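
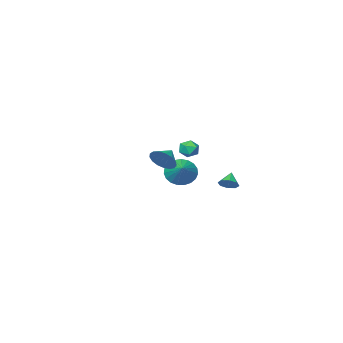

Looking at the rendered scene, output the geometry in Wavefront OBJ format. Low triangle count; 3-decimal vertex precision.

v -3.965 -2.47 -0.912
v -3.358 -2.828 -0.794
v -4.342 -3.332 -1.586
v -3.735 -3.69 -1.468
v -4.207 -3.601 -0.938
v -3.974 -3.069 -0.521
v -3.726 -3.091 -1.859
v -3.493 -2.559 -1.442
v -3.21 -3.212 -1.379
v -3.507 -3.528 -0.81
v -4.193 -2.632 -1.57
v -4.49 -2.948 -1.001
v 3.275 3.886 1.335
v 3.737 3.629 2
v 2.425 3.574 1.805
v 3.645 4.015 2.089
v 3.467 4.372 2.005
v 3.246 4.617 1.768
v 3.031 4.695 1.431
v 2.872 4.587 1.073
v 2.805 4.319 0.774
v 2.846 3.952 0.604
v 2.985 3.57 0.601
v 3.191 3.26 0.767
v 3.415 3.093 1.062
v 3.608 3.109 1.42
v 3.724 3.302 1.759
v -4.168 -4.306 -3.557
v -3.446 -5.001 -3.244
v -3.332 -3.054 -2.703
v -3.277 -4.858 -3.62
v -3.261 -4.619 -3.985
v -3.402 -4.326 -4.276
v -3.676 -4.029 -4.443
v -4.035 -3.78 -4.457
v -4.416 -3.622 -4.315
v -4.755 -3.583 -4.042
v -4.992 -3.668 -3.685
v -5.086 -3.864 -3.307
v -5.022 -4.135 -2.971
v -4.81 -4.437 -2.737
v -4.487 -4.716 -2.645
v -4.108 -4.923 -2.71
v -3.74 -5.024 -2.922
v -3.39 1.317 -2.738
v -2.901 1.285 -2.326
v -3.99 0.843 -2.062
v -3.165 1.695 -2.273
v -3.561 1.883 -2.492
v -3.856 1.74 -2.855
v -3.879 1.349 -3.149
v -3.615 0.94 -3.203
v -3.22 0.751 -2.984
v -2.924 0.895 -2.62
f 1 12 6
f 1 6 2
f 1 2 8
f 1 8 11
f 1 11 12
f 2 6 10
f 6 12 5
f 12 11 3
f 11 8 7
f 8 2 9
f 4 10 5
f 4 5 3
f 4 3 7
f 4 7 9
f 4 9 10
f 5 10 6
f 3 5 12
f 7 3 11
f 9 7 8
f 10 9 2
f 14 13 16
f 14 16 15
f 16 13 17
f 16 17 15
f 17 13 18
f 17 18 15
f 18 13 19
f 18 19 15
f 19 13 20
f 19 20 15
f 20 13 21
f 20 21 15
f 21 13 22
f 21 22 15
f 22 13 23
f 22 23 15
f 23 13 24
f 23 24 15
f 24 13 25
f 24 25 15
f 25 13 26
f 25 26 15
f 26 13 27
f 26 27 15
f 27 13 14
f 27 14 15
f 29 28 31
f 29 31 30
f 31 28 32
f 31 32 30
f 32 28 33
f 32 33 30
f 33 28 34
f 33 34 30
f 34 28 35
f 34 35 30
f 35 28 36
f 35 36 30
f 36 28 37
f 36 37 30
f 37 28 38
f 37 38 30
f 38 28 39
f 38 39 30
f 39 28 40
f 39 40 30
f 40 28 41
f 40 41 30
f 41 28 42
f 41 42 30
f 42 28 43
f 42 43 30
f 43 28 44
f 43 44 30
f 44 28 29
f 44 29 30
f 46 45 48
f 46 48 47
f 48 45 49
f 48 49 47
f 49 45 50
f 49 50 47
f 50 45 51
f 50 51 47
f 51 45 52
f 51 52 47
f 52 45 53
f 52 53 47
f 53 45 54
f 53 54 47
f 54 45 46
f 54 46 47



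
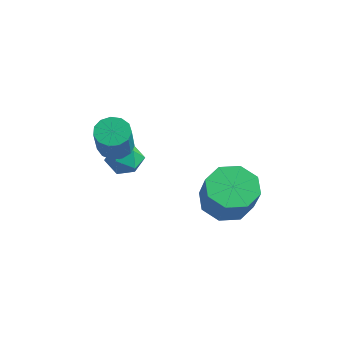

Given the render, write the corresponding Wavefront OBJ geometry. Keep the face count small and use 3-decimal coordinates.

v -3.503 0.885 -2.28
v -3.032 0.551 -1.727
v -4.528 0.709 -1.513
v -4.057 0.375 -0.96
v -3.998 1.157 -1.117
v -3.364 1.265 -1.591
v -4.196 -0.005 -1.649
v -3.562 0.103 -2.123
v -3.46 0.001 -1.337
v -3.338 0.719 -1.008
v -4.222 0.541 -2.232
v -4.1 1.259 -1.903
v -0.212 2.579 -2.79
v 0.531 3.257 -3.054
v 1.415 2.819 -1.694
v 0.672 2.141 -1.43
v -0.026 3.582 -2.588
v 0.858 3.144 -1.228
v -0.692 3.319 -2.24
v 0.192 2.881 -0.88
v -1.077 2.623 -2.214
v -0.193 2.185 -0.854
v -0.955 1.901 -2.526
v -0.071 1.463 -1.166
v -0.398 1.576 -2.992
v 0.486 1.138 -1.632
v 0.268 1.839 -3.34
v 1.152 1.401 -1.98
v 0.653 2.535 -3.366
v 1.537 2.097 -2.006
v -3.924 0.325 -0.824
v -3.58 -0.105 -1.257
v -2.692 -0.874 0.211
v -3.036 -0.445 0.644
v -3.358 0.219 -1.222
v -2.47 -0.55 0.246
v -3.315 0.577 -1.06
v -2.427 -0.192 0.408
v -3.466 0.854 -0.824
v -2.578 0.085 0.644
v -3.762 0.963 -0.587
v -2.874 0.194 0.881
v -4.11 0.87 -0.426
v -3.222 0.101 1.042
v -4.398 0.603 -0.391
v -3.51 -0.166 1.077
v -4.536 0.248 -0.493
v -3.648 -0.521 0.974
v -4.48 -0.083 -0.701
v -3.592 -0.852 0.767
v -4.247 -0.284 -0.947
v -3.359 -1.053 0.52
v -3.912 -0.292 -1.155
v -3.023 -1.061 0.313
f 1 12 6
f 1 6 2
f 1 2 8
f 1 8 11
f 1 11 12
f 2 6 10
f 6 12 5
f 12 11 3
f 11 8 7
f 8 2 9
f 4 10 5
f 4 5 3
f 4 3 7
f 4 7 9
f 4 9 10
f 5 10 6
f 3 5 12
f 7 3 11
f 9 7 8
f 10 9 2
f 14 13 17
f 14 17 15
f 15 17 18
f 15 18 16
f 17 13 19
f 17 19 18
f 18 19 20
f 18 20 16
f 19 13 21
f 19 21 20
f 20 21 22
f 20 22 16
f 21 13 23
f 21 23 22
f 22 23 24
f 22 24 16
f 23 13 25
f 23 25 24
f 24 25 26
f 24 26 16
f 25 13 27
f 25 27 26
f 26 27 28
f 26 28 16
f 27 13 29
f 27 29 28
f 28 29 30
f 28 30 16
f 29 13 14
f 29 14 30
f 30 14 15
f 30 15 16
f 32 31 35
f 32 35 33
f 33 35 36
f 33 36 34
f 35 31 37
f 35 37 36
f 36 37 38
f 36 38 34
f 37 31 39
f 37 39 38
f 38 39 40
f 38 40 34
f 39 31 41
f 39 41 40
f 40 41 42
f 40 42 34
f 41 31 43
f 41 43 42
f 42 43 44
f 42 44 34
f 43 31 45
f 43 45 44
f 44 45 46
f 44 46 34
f 45 31 47
f 45 47 46
f 46 47 48
f 46 48 34
f 47 31 49
f 47 49 48
f 48 49 50
f 48 50 34
f 49 31 51
f 49 51 50
f 50 51 52
f 50 52 34
f 51 31 53
f 51 53 52
f 52 53 54
f 52 54 34
f 53 31 32
f 53 32 54
f 54 32 33
f 54 33 34



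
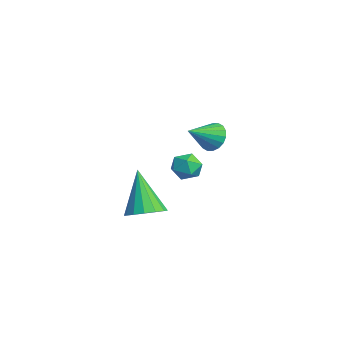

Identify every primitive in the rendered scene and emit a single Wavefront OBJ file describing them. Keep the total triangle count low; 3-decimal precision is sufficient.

v -2.215 1.834 1.664
v -1.835 2.239 2.107
v -1.745 0.726 2.276
v -2.11 2.207 2.259
v -2.406 2.101 2.294
v -2.664 1.942 2.204
v -2.832 1.761 2.007
v -2.879 1.595 1.742
v -2.794 1.477 1.462
v -2.594 1.429 1.222
v -2.32 1.461 1.069
v -2.024 1.567 1.034
v -1.766 1.726 1.125
v -1.597 1.907 1.322
v -1.551 2.073 1.586
v -1.636 2.191 1.867
v 2.588 -1.905 0.193
v 3.263 -2.115 0.523
v 1.692 -1.995 1.967
v 3.259 -1.712 0.541
v 3.075 -1.36 0.466
v 2.761 -1.155 0.318
v 2.4 -1.15 0.136
v 2.09 -1.348 -0.031
v 1.913 -1.695 -0.137
v 1.918 -2.098 -0.156
v 2.101 -2.45 -0.081
v 2.416 -2.655 0.068
v 2.776 -2.66 0.249
v 3.086 -2.462 0.416
v 1.855 -0.245 1.722
v 2.428 0.063 1.754
v 2.072 -0.743 2.626
v 2.645 -0.435 2.658
v 2.09 -0.102 2.74
v 1.956 0.206 2.181
v 2.544 -0.886 2.199
v 2.41 -0.578 1.64
v 2.854 -0.333 2.049
v 2.574 0.152 2.383
v 1.926 -0.832 1.997
v 1.646 -0.347 2.331
f 2 1 4
f 2 4 3
f 4 1 5
f 4 5 3
f 5 1 6
f 5 6 3
f 6 1 7
f 6 7 3
f 7 1 8
f 7 8 3
f 8 1 9
f 8 9 3
f 9 1 10
f 9 10 3
f 10 1 11
f 10 11 3
f 11 1 12
f 11 12 3
f 12 1 13
f 12 13 3
f 13 1 14
f 13 14 3
f 14 1 15
f 14 15 3
f 15 1 16
f 15 16 3
f 16 1 2
f 16 2 3
f 18 17 20
f 18 20 19
f 20 17 21
f 20 21 19
f 21 17 22
f 21 22 19
f 22 17 23
f 22 23 19
f 23 17 24
f 23 24 19
f 24 17 25
f 24 25 19
f 25 17 26
f 25 26 19
f 26 17 27
f 26 27 19
f 27 17 28
f 27 28 19
f 28 17 29
f 28 29 19
f 29 17 30
f 29 30 19
f 30 17 18
f 30 18 19
f 31 42 36
f 31 36 32
f 31 32 38
f 31 38 41
f 31 41 42
f 32 36 40
f 36 42 35
f 42 41 33
f 41 38 37
f 38 32 39
f 34 40 35
f 34 35 33
f 34 33 37
f 34 37 39
f 34 39 40
f 35 40 36
f 33 35 42
f 37 33 41
f 39 37 38
f 40 39 32



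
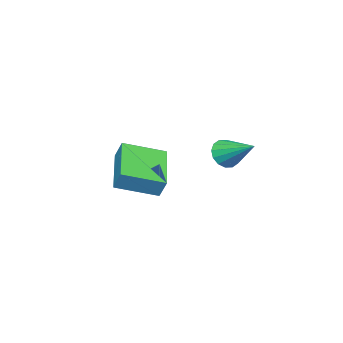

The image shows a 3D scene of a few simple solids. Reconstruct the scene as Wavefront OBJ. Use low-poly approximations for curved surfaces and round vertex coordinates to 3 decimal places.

v -0.923 1.604 0.849
v -0.617 1.289 1.343
v -0.697 2.956 1.571
v -0.37 1.367 1.121
v -0.27 1.507 0.826
v -0.345 1.674 0.537
v -0.575 1.822 0.332
v -0.898 1.911 0.265
v -1.228 1.918 0.355
v -1.476 1.84 0.578
v -1.575 1.7 0.873
v -1.5 1.533 1.161
v -1.27 1.385 1.366
v -0.947 1.296 1.433
v -0.47 -2.99 -0.115
v -0.386 -2.594 0.632
v -1.598 -1.795 -0.622
v -1.514 -1.399 0.126
v 1.154 -1.801 -0.926
v 1.238 -1.405 -0.178
v 0.026 -0.606 -1.432
v 0.11 -0.21 -0.685
f 2 1 4
f 2 4 3
f 4 1 5
f 4 5 3
f 5 1 6
f 5 6 3
f 6 1 7
f 6 7 3
f 7 1 8
f 7 8 3
f 8 1 9
f 8 9 3
f 9 1 10
f 9 10 3
f 10 1 11
f 10 11 3
f 11 1 12
f 11 12 3
f 12 1 13
f 12 13 3
f 13 1 14
f 13 14 3
f 14 1 2
f 14 2 3
f 16 18 15
f 19 16 15
f 15 18 17
f 17 19 15
f 16 22 18
f 20 16 19
f 20 22 16
f 18 22 17
f 21 19 17
f 17 22 21
f 21 20 19
f 22 20 21



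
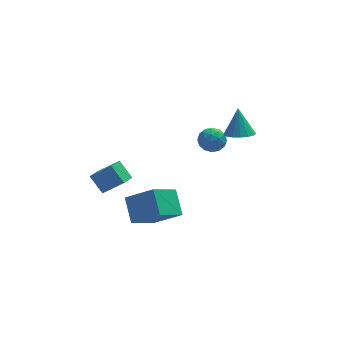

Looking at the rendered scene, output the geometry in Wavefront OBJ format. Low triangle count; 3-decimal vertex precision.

v 2.249 4.027 0.373
v 3.007 3.603 -0.026
v 1.913 2.717 1.126
v 2.671 2.293 0.727
v 2.797 2.983 1.377
v 3.005 3.793 0.911
v 1.915 2.527 0.189
v 2.123 3.337 -0.277
v 2.801 2.676 -0.141
v 3.346 2.958 0.594
v 1.574 3.362 0.506
v 2.119 3.644 1.241
v 2.658 3.93 0.107
v 2.262 2.39 0.993
v 2.336 2.796 1.375
v 2.782 2.546 1.14
v 2.656 4.042 0.658
v 3.102 3.793 0.424
v 2.978 3.428 1.248
v 1.818 2.527 0.676
v 2.264 2.278 0.442
v 2.138 3.774 -0.04
v 2.584 3.524 -0.275
v 1.942 2.892 -0.148
v 2.982 3.136 -0.195
v 2.785 2.365 0.248
v 2.341 2.503 -0.068
v 2.463 2.979 -0.342
v 3.303 3.302 0.237
v 3.105 2.531 0.68
v 3.179 2.937 1.062
v 3.301 3.413 0.788
v 3.182 2.756 0.17
v 1.815 3.789 0.42
v 1.617 3.018 0.863
v 1.619 2.907 0.312
v 1.741 3.383 0.038
v 2.135 3.955 0.852
v 1.938 3.184 1.295
v 2.457 3.341 1.442
v 2.579 3.817 1.168
v 1.738 3.564 0.93
v 3.821 1.285 2.438
v 4.779 1.51 2.326
v 3.839 2.095 4.202
v 4.553 1.889 2.154
v 4.159 2.13 2.047
v 3.688 2.177 2.03
v 3.247 2.021 2.107
v 2.938 1.695 2.259
v 2.831 1.276 2.453
v 2.951 0.859 2.643
v 3.271 0.54 2.786
v 3.716 0.391 2.85
v 4.185 0.447 2.819
v 4.571 0.696 2.702
v 4.786 1.079 2.523
v -5.226 2.089 -1.179
v -3.948 1.656 0.028
v -4.628 2.969 -1.496
v -3.35 2.536 -0.289
v -4.55 1.264 -2.191
v -3.272 0.831 -0.984
v -3.952 2.144 -2.508
v -2.674 1.711 -1.301
v -1.724 -4.016 -0.018
v -1.918 -2.579 1.131
v -3.315 -3.221 -1.279
v -3.509 -1.784 -0.13
v -0.251 -2.896 -1.17
v -0.445 -1.459 -0.021
v -1.842 -2.101 -2.431
v -2.036 -0.664 -1.282
f 1 38 17
f 38 12 41
f 17 41 6
f 38 41 17
f 1 17 13
f 17 6 18
f 13 18 2
f 17 18 13
f 1 13 22
f 13 2 23
f 22 23 8
f 13 23 22
f 1 22 34
f 22 8 37
f 34 37 11
f 22 37 34
f 1 34 38
f 34 11 42
f 38 42 12
f 34 42 38
f 2 18 29
f 18 6 32
f 29 32 10
f 18 32 29
f 6 41 19
f 41 12 40
f 19 40 5
f 41 40 19
f 12 42 39
f 42 11 35
f 39 35 3
f 42 35 39
f 11 37 36
f 37 8 24
f 36 24 7
f 37 24 36
f 8 23 28
f 23 2 25
f 28 25 9
f 23 25 28
f 4 30 16
f 30 10 31
f 16 31 5
f 30 31 16
f 4 16 14
f 16 5 15
f 14 15 3
f 16 15 14
f 4 14 21
f 14 3 20
f 21 20 7
f 14 20 21
f 4 21 26
f 21 7 27
f 26 27 9
f 21 27 26
f 4 26 30
f 26 9 33
f 30 33 10
f 26 33 30
f 5 31 19
f 31 10 32
f 19 32 6
f 31 32 19
f 3 15 39
f 15 5 40
f 39 40 12
f 15 40 39
f 7 20 36
f 20 3 35
f 36 35 11
f 20 35 36
f 9 27 28
f 27 7 24
f 28 24 8
f 27 24 28
f 10 33 29
f 33 9 25
f 29 25 2
f 33 25 29
f 44 43 46
f 44 46 45
f 46 43 47
f 46 47 45
f 47 43 48
f 47 48 45
f 48 43 49
f 48 49 45
f 49 43 50
f 49 50 45
f 50 43 51
f 50 51 45
f 51 43 52
f 51 52 45
f 52 43 53
f 52 53 45
f 53 43 54
f 53 54 45
f 54 43 55
f 54 55 45
f 55 43 56
f 55 56 45
f 56 43 57
f 56 57 45
f 57 43 44
f 57 44 45
f 59 61 58
f 62 59 58
f 58 61 60
f 60 62 58
f 59 65 61
f 63 59 62
f 63 65 59
f 61 65 60
f 64 62 60
f 60 65 64
f 64 63 62
f 65 63 64
f 67 69 66
f 70 67 66
f 66 69 68
f 68 70 66
f 67 73 69
f 71 67 70
f 71 73 67
f 69 73 68
f 72 70 68
f 68 73 72
f 72 71 70
f 73 71 72



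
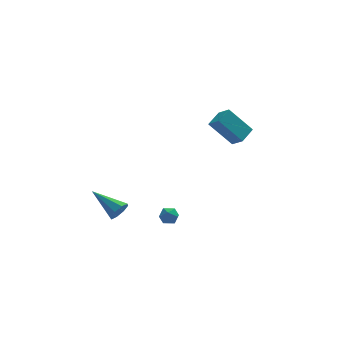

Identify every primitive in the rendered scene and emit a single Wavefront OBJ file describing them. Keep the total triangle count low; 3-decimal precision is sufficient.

v -3.232 -2.673 -2.591
v -2.887 -2.154 -2.931
v -4.468 -1.247 -1.669
v -3.313 -2.341 -3.213
v -3.691 -2.722 -3.13
v -3.801 -3.075 -2.732
v -3.577 -3.192 -2.25
v -3.152 -3.005 -1.969
v -2.773 -2.624 -2.051
v -2.664 -2.272 -2.45
v -1.032 -3.046 -2.937
v -0.461 -2.916 -2.702
v -0.819 -4.044 -2.898
v -0.248 -3.914 -2.663
v -0.764 -3.81 -2.315
v -0.895 -3.194 -2.339
v -0.385 -3.766 -3.261
v -0.516 -3.15 -3.285
v -0.061 -3.361 -2.903
v -0.295 -3.388 -2.318
v -0.985 -3.572 -3.282
v -1.219 -3.599 -2.697
v 3.966 -1.589 1.428
v 2.721 -1.053 2.899
v 3.565 -0.891 0.835
v 2.321 -0.355 2.306
v 4.759 -0.805 1.814
v 3.515 -0.269 3.285
v 4.359 -0.107 1.221
v 3.114 0.429 2.692
f 2 1 4
f 2 4 3
f 4 1 5
f 4 5 3
f 5 1 6
f 5 6 3
f 6 1 7
f 6 7 3
f 7 1 8
f 7 8 3
f 8 1 9
f 8 9 3
f 9 1 10
f 9 10 3
f 10 1 2
f 10 2 3
f 11 22 16
f 11 16 12
f 11 12 18
f 11 18 21
f 11 21 22
f 12 16 20
f 16 22 15
f 22 21 13
f 21 18 17
f 18 12 19
f 14 20 15
f 14 15 13
f 14 13 17
f 14 17 19
f 14 19 20
f 15 20 16
f 13 15 22
f 17 13 21
f 19 17 18
f 20 19 12
f 24 26 23
f 27 24 23
f 23 26 25
f 25 27 23
f 24 30 26
f 28 24 27
f 28 30 24
f 26 30 25
f 29 27 25
f 25 30 29
f 29 28 27
f 30 28 29



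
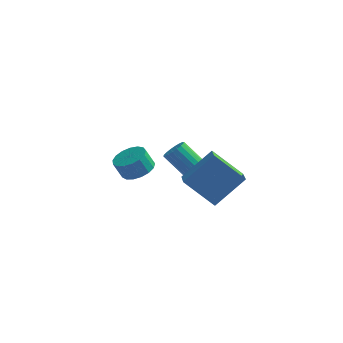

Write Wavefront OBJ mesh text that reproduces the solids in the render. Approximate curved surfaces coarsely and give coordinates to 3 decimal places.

v 2.415 -2.05 2.153
v 2.772 -3.183 2.683
v 0.936 -1.932 3.403
v 1.293 -3.065 3.932
v 3.587 -1.075 3.448
v 3.944 -2.208 3.977
v 2.108 -0.957 4.697
v 2.465 -2.09 5.227
v 1.158 1.536 0.877
v 1.578 1.867 1.229
v 0.041 2.196 2.754
v -0.378 1.864 2.403
v 1.459 2.068 1.066
v -0.078 2.397 2.591
v 1.281 2.164 0.865
v -0.256 2.493 2.39
v 1.078 2.135 0.667
v -0.459 2.464 2.192
v 0.891 1.987 0.511
v -0.646 2.316 2.036
v 0.757 1.75 0.427
v -0.779 2.079 1.952
v 0.703 1.47 0.433
v -0.834 1.799 1.958
v 0.739 1.204 0.526
v -0.798 1.533 2.051
v 0.858 1.003 0.689
v -0.679 1.332 2.214
v 1.036 0.907 0.89
v -0.501 1.236 2.415
v 1.239 0.936 1.088
v -0.298 1.265 2.613
v 1.426 1.084 1.244
v -0.111 1.413 2.769
v 1.559 1.321 1.328
v 0.023 1.65 2.853
v 1.614 1.601 1.322
v 0.077 1.93 2.847
v -2.642 3.728 -0.816
v -1.961 3.188 -0.547
v -2.397 3.111 0.405
v -3.078 3.652 0.136
v -1.82 3.588 -0.45
v -2.257 3.512 0.502
v -1.868 4.021 -0.437
v -2.304 3.945 0.514
v -2.093 4.387 -0.511
v -2.529 4.31 0.441
v -2.443 4.602 -0.655
v -2.88 4.525 0.297
v -2.839 4.616 -0.835
v -3.276 4.54 0.117
v -3.19 4.428 -1.011
v -3.627 4.351 -0.06
v -3.415 4.079 -1.143
v -3.852 4.002 -0.191
v -3.463 3.649 -1.199
v -3.9 3.573 -0.247
v -3.323 3.238 -1.168
v -3.76 3.162 -0.216
v -3.027 2.939 -1.056
v -3.463 2.863 -0.104
v -2.642 2.821 -0.889
v -3.079 2.745 0.063
v -2.257 2.911 -0.705
v -2.694 2.834 0.247
f 2 4 1
f 5 2 1
f 1 4 3
f 3 5 1
f 2 8 4
f 6 2 5
f 6 8 2
f 4 8 3
f 7 5 3
f 3 8 7
f 7 6 5
f 8 6 7
f 10 9 13
f 10 13 11
f 11 13 14
f 11 14 12
f 13 9 15
f 13 15 14
f 14 15 16
f 14 16 12
f 15 9 17
f 15 17 16
f 16 17 18
f 16 18 12
f 17 9 19
f 17 19 18
f 18 19 20
f 18 20 12
f 19 9 21
f 19 21 20
f 20 21 22
f 20 22 12
f 21 9 23
f 21 23 22
f 22 23 24
f 22 24 12
f 23 9 25
f 23 25 24
f 24 25 26
f 24 26 12
f 25 9 27
f 25 27 26
f 26 27 28
f 26 28 12
f 27 9 29
f 27 29 28
f 28 29 30
f 28 30 12
f 29 9 31
f 29 31 30
f 30 31 32
f 30 32 12
f 31 9 33
f 31 33 32
f 32 33 34
f 32 34 12
f 33 9 35
f 33 35 34
f 34 35 36
f 34 36 12
f 35 9 37
f 35 37 36
f 36 37 38
f 36 38 12
f 37 9 10
f 37 10 38
f 38 10 11
f 38 11 12
f 40 39 43
f 40 43 41
f 41 43 44
f 41 44 42
f 43 39 45
f 43 45 44
f 44 45 46
f 44 46 42
f 45 39 47
f 45 47 46
f 46 47 48
f 46 48 42
f 47 39 49
f 47 49 48
f 48 49 50
f 48 50 42
f 49 39 51
f 49 51 50
f 50 51 52
f 50 52 42
f 51 39 53
f 51 53 52
f 52 53 54
f 52 54 42
f 53 39 55
f 53 55 54
f 54 55 56
f 54 56 42
f 55 39 57
f 55 57 56
f 56 57 58
f 56 58 42
f 57 39 59
f 57 59 58
f 58 59 60
f 58 60 42
f 59 39 61
f 59 61 60
f 60 61 62
f 60 62 42
f 61 39 63
f 61 63 62
f 62 63 64
f 62 64 42
f 63 39 65
f 63 65 64
f 64 65 66
f 64 66 42
f 65 39 40
f 65 40 66
f 66 40 41
f 66 41 42



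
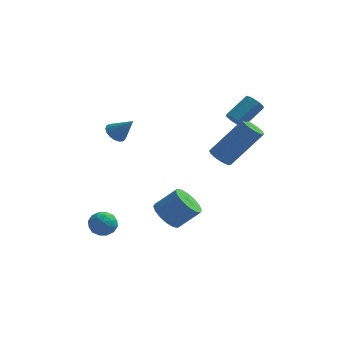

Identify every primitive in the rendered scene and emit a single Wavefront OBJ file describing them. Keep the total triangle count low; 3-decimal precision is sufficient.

v 0.505 -1.876 0.004
v 1.027 -2.202 -0.459
v 1.916 -1.991 0.393
v 1.395 -1.664 0.856
v 1.029 -1.816 -0.557
v 1.919 -1.605 0.295
v 0.891 -1.446 -0.505
v 1.781 -1.235 0.347
v 0.65 -1.191 -0.317
v 1.539 -0.98 0.536
v 0.37 -1.119 -0.042
v 1.259 -0.908 0.81
v 0.126 -1.25 0.244
v 1.016 -1.039 1.097
v -0.016 -1.549 0.467
v 0.873 -1.338 1.319
v -0.019 -1.935 0.565
v 0.871 -1.724 1.417
v 0.119 -2.305 0.513
v 1.009 -2.094 1.365
v 0.361 -2.56 0.324
v 1.25 -2.349 1.177
v 0.641 -2.632 0.05
v 1.53 -2.421 0.902
v 0.884 -2.501 -0.237
v 1.774 -2.29 0.616
v 2.21 1.758 1.567
v 2.68 1.712 1.213
v 4 2.217 2.899
v 3.53 2.262 3.253
v 2.593 2.005 1.193
v 3.914 2.51 2.879
v 2.404 2.231 1.273
v 3.725 2.736 2.959
v 2.163 2.33 1.432
v 3.483 2.835 3.118
v 1.935 2.276 1.627
v 3.255 2.781 3.313
v 1.78 2.083 1.806
v 3.1 2.588 3.492
v 1.74 1.803 1.921
v 3.06 2.308 3.607
v 1.826 1.51 1.941
v 3.147 2.015 3.627
v 2.015 1.284 1.861
v 3.336 1.789 3.547
v 2.257 1.185 1.702
v 3.577 1.69 3.388
v 2.485 1.239 1.507
v 3.805 1.744 3.193
v 2.64 1.432 1.328
v 3.96 1.937 3.014
v -2.594 3.47 1.763
v -2.172 3.541 1.386
v -1.786 3.31 2.637
v -2.221 3.793 1.478
v -2.355 3.971 1.635
v -2.544 4.035 1.821
v -2.745 3.968 1.994
v -2.91 3.788 2.114
v -3.004 3.535 2.154
v -3.003 3.266 2.104
v -2.908 3.045 1.976
v -2.741 2.92 1.8
v -2.541 2.922 1.615
v -2.352 3.049 1.464
v -2.219 3.272 1.381
v 2.71 2.556 3.416
v 3.072 2.553 3.071
v 3.831 3.361 3.858
v 3.47 3.364 4.204
v 2.822 2.838 3.019
v 3.581 3.646 3.806
v 2.507 2.958 3.2
v 3.266 3.766 3.987
v 2.311 2.842 3.508
v 3.07 3.651 4.295
v 2.349 2.559 3.762
v 3.108 3.367 4.549
v 2.599 2.274 3.814
v 3.358 3.082 4.601
v 2.914 2.154 3.633
v 3.673 2.962 4.42
v 3.11 2.269 3.325
v 3.869 3.078 4.112
v -1.997 -0.673 -1.04
v -1.642 -1.197 -1.236
v -2.878 -1.283 -1.004
v -2.523 -1.807 -1.2
v -2.428 -1.549 -0.597
v -1.884 -1.172 -0.619
v -2.636 -1.308 -1.621
v -2.092 -0.931 -1.643
v -2.037 -1.589 -1.595
v -1.908 -1.738 -0.962
v -2.612 -0.742 -1.278
v -2.483 -0.891 -0.645
v -1.743 -0.881 -1.141
v -2.777 -1.599 -1.099
v -2.722 -1.447 -0.745
v -2.513 -1.755 -0.86
v -1.884 -0.867 -0.779
v -1.676 -1.175 -0.894
v -2.137 -1.382 -0.519
v -2.844 -1.305 -1.346
v -2.636 -1.613 -1.461
v -2.007 -0.725 -1.38
v -1.798 -1.033 -1.495
v -2.383 -1.098 -1.721
v -1.766 -1.42 -1.467
v -2.283 -1.779 -1.446
v -2.35 -1.485 -1.693
v -2.03 -1.264 -1.706
v -1.69 -1.507 -1.095
v -2.208 -1.866 -1.074
v -2.152 -1.715 -0.72
v -1.832 -1.493 -0.733
v -1.922 -1.738 -1.306
v -2.312 -0.614 -1.166
v -2.83 -0.973 -1.145
v -2.688 -0.987 -1.507
v -2.368 -0.765 -1.52
v -2.237 -0.701 -0.794
v -2.754 -1.06 -0.773
v -2.49 -1.216 -0.534
v -2.17 -0.995 -0.547
v -2.598 -0.742 -0.934
f 2 1 5
f 2 5 3
f 3 5 6
f 3 6 4
f 5 1 7
f 5 7 6
f 6 7 8
f 6 8 4
f 7 1 9
f 7 9 8
f 8 9 10
f 8 10 4
f 9 1 11
f 9 11 10
f 10 11 12
f 10 12 4
f 11 1 13
f 11 13 12
f 12 13 14
f 12 14 4
f 13 1 15
f 13 15 14
f 14 15 16
f 14 16 4
f 15 1 17
f 15 17 16
f 16 17 18
f 16 18 4
f 17 1 19
f 17 19 18
f 18 19 20
f 18 20 4
f 19 1 21
f 19 21 20
f 20 21 22
f 20 22 4
f 21 1 23
f 21 23 22
f 22 23 24
f 22 24 4
f 23 1 25
f 23 25 24
f 24 25 26
f 24 26 4
f 25 1 2
f 25 2 26
f 26 2 3
f 26 3 4
f 28 27 31
f 28 31 29
f 29 31 32
f 29 32 30
f 31 27 33
f 31 33 32
f 32 33 34
f 32 34 30
f 33 27 35
f 33 35 34
f 34 35 36
f 34 36 30
f 35 27 37
f 35 37 36
f 36 37 38
f 36 38 30
f 37 27 39
f 37 39 38
f 38 39 40
f 38 40 30
f 39 27 41
f 39 41 40
f 40 41 42
f 40 42 30
f 41 27 43
f 41 43 42
f 42 43 44
f 42 44 30
f 43 27 45
f 43 45 44
f 44 45 46
f 44 46 30
f 45 27 47
f 45 47 46
f 46 47 48
f 46 48 30
f 47 27 49
f 47 49 48
f 48 49 50
f 48 50 30
f 49 27 51
f 49 51 50
f 50 51 52
f 50 52 30
f 51 27 28
f 51 28 52
f 52 28 29
f 52 29 30
f 54 53 56
f 54 56 55
f 56 53 57
f 56 57 55
f 57 53 58
f 57 58 55
f 58 53 59
f 58 59 55
f 59 53 60
f 59 60 55
f 60 53 61
f 60 61 55
f 61 53 62
f 61 62 55
f 62 53 63
f 62 63 55
f 63 53 64
f 63 64 55
f 64 53 65
f 64 65 55
f 65 53 66
f 65 66 55
f 66 53 67
f 66 67 55
f 67 53 54
f 67 54 55
f 69 68 72
f 69 72 70
f 70 72 73
f 70 73 71
f 72 68 74
f 72 74 73
f 73 74 75
f 73 75 71
f 74 68 76
f 74 76 75
f 75 76 77
f 75 77 71
f 76 68 78
f 76 78 77
f 77 78 79
f 77 79 71
f 78 68 80
f 78 80 79
f 79 80 81
f 79 81 71
f 80 68 82
f 80 82 81
f 81 82 83
f 81 83 71
f 82 68 84
f 82 84 83
f 83 84 85
f 83 85 71
f 84 68 69
f 84 69 85
f 85 69 70
f 85 70 71
f 86 123 102
f 123 97 126
f 102 126 91
f 123 126 102
f 86 102 98
f 102 91 103
f 98 103 87
f 102 103 98
f 86 98 107
f 98 87 108
f 107 108 93
f 98 108 107
f 86 107 119
f 107 93 122
f 119 122 96
f 107 122 119
f 86 119 123
f 119 96 127
f 123 127 97
f 119 127 123
f 87 103 114
f 103 91 117
f 114 117 95
f 103 117 114
f 91 126 104
f 126 97 125
f 104 125 90
f 126 125 104
f 97 127 124
f 127 96 120
f 124 120 88
f 127 120 124
f 96 122 121
f 122 93 109
f 121 109 92
f 122 109 121
f 93 108 113
f 108 87 110
f 113 110 94
f 108 110 113
f 89 115 101
f 115 95 116
f 101 116 90
f 115 116 101
f 89 101 99
f 101 90 100
f 99 100 88
f 101 100 99
f 89 99 106
f 99 88 105
f 106 105 92
f 99 105 106
f 89 106 111
f 106 92 112
f 111 112 94
f 106 112 111
f 89 111 115
f 111 94 118
f 115 118 95
f 111 118 115
f 90 116 104
f 116 95 117
f 104 117 91
f 116 117 104
f 88 100 124
f 100 90 125
f 124 125 97
f 100 125 124
f 92 105 121
f 105 88 120
f 121 120 96
f 105 120 121
f 94 112 113
f 112 92 109
f 113 109 93
f 112 109 113
f 95 118 114
f 118 94 110
f 114 110 87
f 118 110 114



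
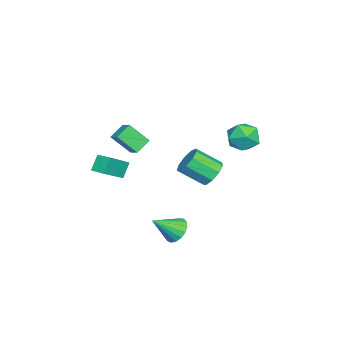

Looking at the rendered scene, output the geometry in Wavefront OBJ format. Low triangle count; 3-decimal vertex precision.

v 1.472 -3.497 0.235
v 0.851 -3.287 1.192
v 1.859 -2.643 0.299
v 1.238 -2.433 1.256
v 2.902 -4.227 1.324
v 2.281 -4.017 2.281
v 3.289 -3.373 1.388
v 2.668 -3.163 2.345
v -0.057 4.907 3.145
v 0.519 4.276 3.892
v -1.239 3.524 2.888
v -0.663 2.893 3.635
v -1.252 3.797 3.99
v -0.522 4.651 4.149
v -0.198 3.149 2.631
v 0.532 4.003 2.79
v 0.432 3.189 3.575
v -0.22 3.59 4.415
v -0.5 4.21 2.365
v -1.152 4.611 3.205
v -3.325 -3.634 -0.623
v -3.111 -4.814 0.679
v -4.226 -3.115 -0.003
v -4.012 -4.296 1.298
v -2.668 -3.024 -0.178
v -2.454 -4.205 1.123
v -3.569 -2.506 0.441
v -3.355 -3.686 1.743
v 3.563 0.929 -2.517
v 4.38 1.13 -2.891
v 4.377 -0.269 -1.383
v 4.342 1.418 -2.56
v 4.125 1.593 -2.219
v 3.78 1.617 -1.947
v 3.385 1.483 -1.805
v 3.031 1.222 -1.826
v 2.799 0.894 -2.006
v 2.742 0.574 -2.303
v 2.873 0.335 -2.649
v 3.162 0.233 -2.965
v 3.543 0.289 -3.178
v 3.929 0.493 -3.24
v 4.231 0.796 -3.136
v -0.885 2.028 -0.282
v 0.087 2.212 -0.232
v 0.316 0.695 0.873
v -0.655 0.512 0.822
v -0.236 2.53 0.272
v -0.006 1.013 1.376
v -0.862 2.613 0.516
v -0.632 1.096 1.621
v -1.499 2.423 0.387
v -1.269 0.906 1.491
v -1.848 2.048 -0.055
v -1.619 0.531 1.049
v -1.747 1.664 -0.604
v -1.518 0.147 0.5
v -1.242 1.45 -1.002
v -1.013 -0.066 0.102
v -0.57 1.507 -1.063
v -0.341 -0.009 0.041
v -0.046 1.808 -0.759
v 0.184 0.292 0.345
f 2 4 1
f 5 2 1
f 1 4 3
f 3 5 1
f 2 8 4
f 6 2 5
f 6 8 2
f 4 8 3
f 7 5 3
f 3 8 7
f 7 6 5
f 8 6 7
f 9 20 14
f 9 14 10
f 9 10 16
f 9 16 19
f 9 19 20
f 10 14 18
f 14 20 13
f 20 19 11
f 19 16 15
f 16 10 17
f 12 18 13
f 12 13 11
f 12 11 15
f 12 15 17
f 12 17 18
f 13 18 14
f 11 13 20
f 15 11 19
f 17 15 16
f 18 17 10
f 22 24 21
f 25 22 21
f 21 24 23
f 23 25 21
f 22 28 24
f 26 22 25
f 26 28 22
f 24 28 23
f 27 25 23
f 23 28 27
f 27 26 25
f 28 26 27
f 30 29 32
f 30 32 31
f 32 29 33
f 32 33 31
f 33 29 34
f 33 34 31
f 34 29 35
f 34 35 31
f 35 29 36
f 35 36 31
f 36 29 37
f 36 37 31
f 37 29 38
f 37 38 31
f 38 29 39
f 38 39 31
f 39 29 40
f 39 40 31
f 40 29 41
f 40 41 31
f 41 29 42
f 41 42 31
f 42 29 43
f 42 43 31
f 43 29 30
f 43 30 31
f 45 44 48
f 45 48 46
f 46 48 49
f 46 49 47
f 48 44 50
f 48 50 49
f 49 50 51
f 49 51 47
f 50 44 52
f 50 52 51
f 51 52 53
f 51 53 47
f 52 44 54
f 52 54 53
f 53 54 55
f 53 55 47
f 54 44 56
f 54 56 55
f 55 56 57
f 55 57 47
f 56 44 58
f 56 58 57
f 57 58 59
f 57 59 47
f 58 44 60
f 58 60 59
f 59 60 61
f 59 61 47
f 60 44 62
f 60 62 61
f 61 62 63
f 61 63 47
f 62 44 45
f 62 45 63
f 63 45 46
f 63 46 47



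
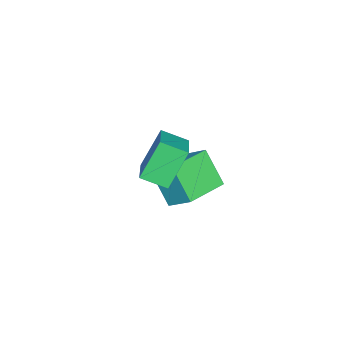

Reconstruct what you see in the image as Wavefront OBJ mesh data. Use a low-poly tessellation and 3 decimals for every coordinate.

v 2.037 -0.096 3.662
v 2.126 -0.99 4.029
v 3.405 0.309 4.318
v 3.494 -0.584 4.685
v 2.766 -0.536 2.415
v 2.855 -1.429 2.782
v 4.134 -0.13 3.071
v 4.223 -1.024 3.438
v -0.609 -1.046 0.494
v -0.323 -0.221 1.178
v -0.092 -0.264 -0.665
v 0.193 0.561 0.02
v 0.907 -1.741 0.7
v 1.192 -0.916 1.385
v 1.423 -0.959 -0.458
v 1.709 -0.134 0.226
f 2 4 1
f 5 2 1
f 1 4 3
f 3 5 1
f 2 8 4
f 6 2 5
f 6 8 2
f 4 8 3
f 7 5 3
f 3 8 7
f 7 6 5
f 8 6 7
f 10 12 9
f 13 10 9
f 9 12 11
f 11 13 9
f 10 16 12
f 14 10 13
f 14 16 10
f 12 16 11
f 15 13 11
f 11 16 15
f 15 14 13
f 16 14 15



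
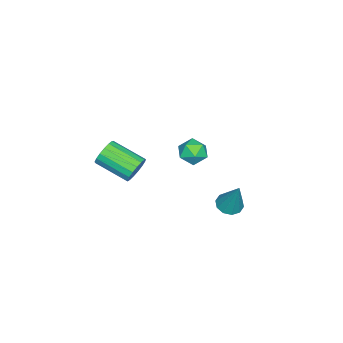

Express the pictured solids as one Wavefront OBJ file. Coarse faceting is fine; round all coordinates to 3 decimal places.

v -1.976 0.027 -2.036
v -1.593 0.594 -1.479
v -1.647 -1.054 -1.161
v -1.264 -0.487 -0.604
v -2.141 -0.478 -0.709
v -2.344 0.19 -1.25
v -0.896 -0.65 -1.39
v -1.099 0.018 -1.931
v -0.925 0.176 -1.079
v -1.695 0.283 -0.659
v -1.545 -0.743 -1.981
v -2.315 -0.636 -1.561
v 1.544 3.057 -1.928
v 2.113 3.405 -2.226
v 2.116 3.763 -0.012
v 1.761 3.688 -2.225
v 1.327 3.729 -2.111
v 0.976 3.514 -1.927
v 0.841 3.125 -1.743
v 0.976 2.709 -1.63
v 1.327 2.426 -1.631
v 1.762 2.385 -1.745
v 2.113 2.6 -1.929
v 2.248 2.989 -2.112
v 0.295 -2.558 -2.111
v 0.722 -2.333 -1.436
v 0.552 -4.237 -0.694
v 0.125 -4.462 -1.369
v 0.344 -2.261 -1.338
v 0.174 -4.164 -0.595
v -0.045 -2.257 -1.417
v -0.215 -4.16 -0.674
v -0.357 -2.322 -1.655
v -0.527 -4.225 -0.912
v -0.519 -2.441 -1.997
v -0.689 -4.345 -1.255
v -0.494 -2.587 -2.366
v -0.664 -4.49 -1.624
v -0.289 -2.726 -2.676
v -0.459 -4.63 -1.934
v 0.05 -2.827 -2.857
v -0.12 -4.731 -2.115
v 0.445 -2.866 -2.867
v 0.275 -4.77 -2.125
v 0.806 -2.835 -2.704
v 0.636 -4.738 -1.962
v 1.05 -2.74 -2.405
v 0.88 -4.644 -1.663
v 1.121 -2.604 -2.039
v 0.951 -4.507 -1.296
v 1.002 -2.457 -1.689
v 0.832 -4.36 -0.947
f 1 12 6
f 1 6 2
f 1 2 8
f 1 8 11
f 1 11 12
f 2 6 10
f 6 12 5
f 12 11 3
f 11 8 7
f 8 2 9
f 4 10 5
f 4 5 3
f 4 3 7
f 4 7 9
f 4 9 10
f 5 10 6
f 3 5 12
f 7 3 11
f 9 7 8
f 10 9 2
f 14 13 16
f 14 16 15
f 16 13 17
f 16 17 15
f 17 13 18
f 17 18 15
f 18 13 19
f 18 19 15
f 19 13 20
f 19 20 15
f 20 13 21
f 20 21 15
f 21 13 22
f 21 22 15
f 22 13 23
f 22 23 15
f 23 13 24
f 23 24 15
f 24 13 14
f 24 14 15
f 26 25 29
f 26 29 27
f 27 29 30
f 27 30 28
f 29 25 31
f 29 31 30
f 30 31 32
f 30 32 28
f 31 25 33
f 31 33 32
f 32 33 34
f 32 34 28
f 33 25 35
f 33 35 34
f 34 35 36
f 34 36 28
f 35 25 37
f 35 37 36
f 36 37 38
f 36 38 28
f 37 25 39
f 37 39 38
f 38 39 40
f 38 40 28
f 39 25 41
f 39 41 40
f 40 41 42
f 40 42 28
f 41 25 43
f 41 43 42
f 42 43 44
f 42 44 28
f 43 25 45
f 43 45 44
f 44 45 46
f 44 46 28
f 45 25 47
f 45 47 46
f 46 47 48
f 46 48 28
f 47 25 49
f 47 49 48
f 48 49 50
f 48 50 28
f 49 25 51
f 49 51 50
f 50 51 52
f 50 52 28
f 51 25 26
f 51 26 52
f 52 26 27
f 52 27 28



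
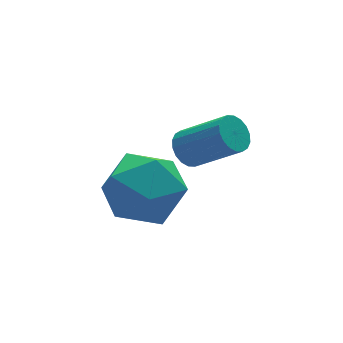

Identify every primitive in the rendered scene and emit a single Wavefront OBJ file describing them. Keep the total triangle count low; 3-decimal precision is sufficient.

v -1.962 0.18 2.891
v -1.796 -0.097 2.51
v -1.092 -0.937 3.427
v -1.258 -0.66 3.809
v -1.638 0.058 2.531
v -0.933 -0.782 3.448
v -1.544 0.238 2.623
v -0.84 -0.603 3.54
v -1.533 0.406 2.768
v -0.829 -0.435 3.686
v -1.607 0.529 2.938
v -0.903 -0.311 3.856
v -1.752 0.583 3.099
v -1.047 -0.257 4.016
v -1.938 0.558 3.218
v -1.233 -0.283 4.136
v -2.128 0.457 3.273
v -1.424 -0.383 4.19
v -2.287 0.302 3.252
v -1.582 -0.538 4.169
v -2.38 0.123 3.16
v -1.676 -0.718 4.077
v -2.391 -0.045 3.014
v -1.687 -0.886 3.932
v -2.317 -0.169 2.844
v -1.613 -1.009 3.762
v -2.173 -0.223 2.684
v -1.468 -1.063 3.601
v -1.987 -0.197 2.564
v -1.282 -1.038 3.482
v -4.271 -0.126 2.83
v -3.27 0.013 2.578
v -3.89 -1.613 3.522
v -2.889 -1.474 3.27
v -3.329 -0.881 4.004
v -3.564 0.038 3.577
v -3.596 -1.638 2.523
v -3.831 -0.719 2.096
v -2.853 -0.921 2.389
v -2.688 -0.454 3.304
v -4.472 -1.146 2.796
v -4.307 -0.679 3.711
f 2 1 5
f 2 5 3
f 3 5 6
f 3 6 4
f 5 1 7
f 5 7 6
f 6 7 8
f 6 8 4
f 7 1 9
f 7 9 8
f 8 9 10
f 8 10 4
f 9 1 11
f 9 11 10
f 10 11 12
f 10 12 4
f 11 1 13
f 11 13 12
f 12 13 14
f 12 14 4
f 13 1 15
f 13 15 14
f 14 15 16
f 14 16 4
f 15 1 17
f 15 17 16
f 16 17 18
f 16 18 4
f 17 1 19
f 17 19 18
f 18 19 20
f 18 20 4
f 19 1 21
f 19 21 20
f 20 21 22
f 20 22 4
f 21 1 23
f 21 23 22
f 22 23 24
f 22 24 4
f 23 1 25
f 23 25 24
f 24 25 26
f 24 26 4
f 25 1 27
f 25 27 26
f 26 27 28
f 26 28 4
f 27 1 29
f 27 29 28
f 28 29 30
f 28 30 4
f 29 1 2
f 29 2 30
f 30 2 3
f 30 3 4
f 31 42 36
f 31 36 32
f 31 32 38
f 31 38 41
f 31 41 42
f 32 36 40
f 36 42 35
f 42 41 33
f 41 38 37
f 38 32 39
f 34 40 35
f 34 35 33
f 34 33 37
f 34 37 39
f 34 39 40
f 35 40 36
f 33 35 42
f 37 33 41
f 39 37 38
f 40 39 32



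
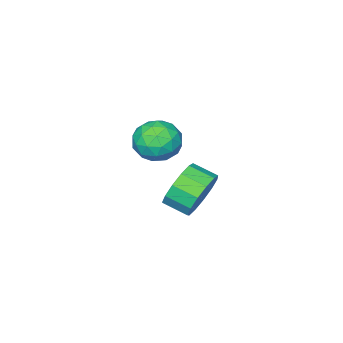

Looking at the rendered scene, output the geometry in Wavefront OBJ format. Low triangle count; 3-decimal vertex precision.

v -1.005 0.518 2.014
v -0.213 0.062 1.771
v -1.327 -0.582 3.029
v -0.535 -1.038 2.786
v -0.483 -0.216 3.252
v -0.284 0.463 2.625
v -1.256 -0.983 2.175
v -1.057 -0.304 1.548
v -0.368 -0.867 1.87
v 0.11 -0.393 2.536
v -1.65 -0.127 2.264
v -1.172 0.347 2.93
v -0.58 0.387 1.803
v -0.96 -0.907 2.997
v -0.929 -0.423 3.271
v -0.463 -0.692 3.128
v -0.622 0.623 2.305
v -0.157 0.354 2.162
v -0.316 0.191 3.033
v -1.383 -0.874 2.638
v -0.918 -1.143 2.495
v -1.077 0.172 1.672
v -0.611 -0.097 1.529
v -1.224 -0.711 1.767
v -0.206 -0.427 1.719
v -0.396 -1.074 2.316
v -0.819 -1.042 1.957
v -0.702 -0.642 1.588
v 0.075 -0.149 2.11
v -0.115 -0.795 2.707
v -0.084 -0.312 2.981
v 0.033 0.087 2.612
v -0.017 -0.694 2.169
v -1.425 0.275 2.093
v -1.615 -0.371 2.69
v -1.573 -0.607 2.188
v -1.456 -0.208 1.819
v -1.144 0.554 2.484
v -1.334 -0.093 3.081
v -0.838 0.122 3.212
v -0.721 0.522 2.843
v -1.523 0.174 2.631
v -3.22 -0.475 -1.685
v -2.708 -0.658 -2.594
v -2.348 -1.587 -2.205
v -2.86 -1.405 -1.295
v -2.326 -0.362 -2.243
v -1.966 -1.292 -1.853
v -2.228 -0.103 -1.714
v -1.868 -1.032 -1.324
v -2.445 0.038 -1.175
v -2.085 -0.891 -0.786
v -2.908 0.016 -0.799
v -2.548 -0.913 -0.41
v -3.47 -0.162 -0.704
v -3.11 -1.091 -0.314
v -3.953 -0.439 -0.92
v -3.593 -1.368 -0.531
v -4.203 -0.728 -1.379
v -3.843 -1.658 -0.99
v -4.141 -0.937 -1.935
v -3.781 -1.866 -1.546
v -3.786 -0.999 -2.412
v -3.426 -1.929 -2.022
v -3.252 -0.895 -2.657
v -2.892 -1.824 -2.268
f 1 38 17
f 38 12 41
f 17 41 6
f 38 41 17
f 1 17 13
f 17 6 18
f 13 18 2
f 17 18 13
f 1 13 22
f 13 2 23
f 22 23 8
f 13 23 22
f 1 22 34
f 22 8 37
f 34 37 11
f 22 37 34
f 1 34 38
f 34 11 42
f 38 42 12
f 34 42 38
f 2 18 29
f 18 6 32
f 29 32 10
f 18 32 29
f 6 41 19
f 41 12 40
f 19 40 5
f 41 40 19
f 12 42 39
f 42 11 35
f 39 35 3
f 42 35 39
f 11 37 36
f 37 8 24
f 36 24 7
f 37 24 36
f 8 23 28
f 23 2 25
f 28 25 9
f 23 25 28
f 4 30 16
f 30 10 31
f 16 31 5
f 30 31 16
f 4 16 14
f 16 5 15
f 14 15 3
f 16 15 14
f 4 14 21
f 14 3 20
f 21 20 7
f 14 20 21
f 4 21 26
f 21 7 27
f 26 27 9
f 21 27 26
f 4 26 30
f 26 9 33
f 30 33 10
f 26 33 30
f 5 31 19
f 31 10 32
f 19 32 6
f 31 32 19
f 3 15 39
f 15 5 40
f 39 40 12
f 15 40 39
f 7 20 36
f 20 3 35
f 36 35 11
f 20 35 36
f 9 27 28
f 27 7 24
f 28 24 8
f 27 24 28
f 10 33 29
f 33 9 25
f 29 25 2
f 33 25 29
f 44 43 47
f 44 47 45
f 45 47 48
f 45 48 46
f 47 43 49
f 47 49 48
f 48 49 50
f 48 50 46
f 49 43 51
f 49 51 50
f 50 51 52
f 50 52 46
f 51 43 53
f 51 53 52
f 52 53 54
f 52 54 46
f 53 43 55
f 53 55 54
f 54 55 56
f 54 56 46
f 55 43 57
f 55 57 56
f 56 57 58
f 56 58 46
f 57 43 59
f 57 59 58
f 58 59 60
f 58 60 46
f 59 43 61
f 59 61 60
f 60 61 62
f 60 62 46
f 61 43 63
f 61 63 62
f 62 63 64
f 62 64 46
f 63 43 65
f 63 65 64
f 64 65 66
f 64 66 46
f 65 43 44
f 65 44 66
f 66 44 45
f 66 45 46



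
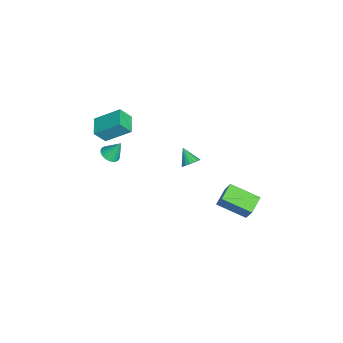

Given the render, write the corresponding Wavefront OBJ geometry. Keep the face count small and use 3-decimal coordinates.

v 2.051 -3.772 2.382
v 2.71 -3.799 2.387
v 2.069 -3.108 3.498
v 2.664 -3.567 2.249
v 2.511 -3.37 2.134
v 2.279 -3.242 2.062
v 2.008 -3.206 2.045
v 1.744 -3.268 2.086
v 1.533 -3.418 2.179
v 1.411 -3.628 2.306
v 1.4 -3.864 2.447
v 1.502 -4.084 2.576
v 1.699 -4.25 2.671
v 1.956 -4.333 2.717
v 2.23 -4.32 2.704
v 2.473 -4.212 2.636
v 2.643 -4.028 2.524
v -0.277 1.038 -0.968
v 0.181 0.714 -0.681
v -1.103 0.522 -0.232
v 0.167 0.95 -0.531
v 0.066 1.204 -0.467
v -0.103 1.424 -0.502
v -0.307 1.568 -0.63
v -0.505 1.607 -0.825
v -0.658 1.533 -1.048
v -0.735 1.361 -1.255
v -0.722 1.125 -1.406
v -0.621 0.872 -1.469
v -0.451 0.651 -1.434
v -0.248 0.507 -1.306
v -0.05 0.468 -1.112
v 0.103 0.542 -0.888
v -1.129 -4.895 2.647
v -0.98 -3.29 3.78
v -1.327 -4.218 1.714
v -1.179 -2.613 2.847
v 0.139 -4.847 2.413
v 0.287 -3.242 3.546
v -0.06 -4.17 1.48
v 0.089 -2.565 2.613
v 3.713 4.381 -2.208
v 3.108 2.588 -1.53
v 2.761 4.884 -1.726
v 2.155 3.091 -1.049
v 4.765 4.689 -0.451
v 4.159 2.896 0.226
v 3.812 5.192 0.03
v 3.207 3.399 0.708
f 2 1 4
f 2 4 3
f 4 1 5
f 4 5 3
f 5 1 6
f 5 6 3
f 6 1 7
f 6 7 3
f 7 1 8
f 7 8 3
f 8 1 9
f 8 9 3
f 9 1 10
f 9 10 3
f 10 1 11
f 10 11 3
f 11 1 12
f 11 12 3
f 12 1 13
f 12 13 3
f 13 1 14
f 13 14 3
f 14 1 15
f 14 15 3
f 15 1 16
f 15 16 3
f 16 1 17
f 16 17 3
f 17 1 2
f 17 2 3
f 19 18 21
f 19 21 20
f 21 18 22
f 21 22 20
f 22 18 23
f 22 23 20
f 23 18 24
f 23 24 20
f 24 18 25
f 24 25 20
f 25 18 26
f 25 26 20
f 26 18 27
f 26 27 20
f 27 18 28
f 27 28 20
f 28 18 29
f 28 29 20
f 29 18 30
f 29 30 20
f 30 18 31
f 30 31 20
f 31 18 32
f 31 32 20
f 32 18 33
f 32 33 20
f 33 18 19
f 33 19 20
f 35 37 34
f 38 35 34
f 34 37 36
f 36 38 34
f 35 41 37
f 39 35 38
f 39 41 35
f 37 41 36
f 40 38 36
f 36 41 40
f 40 39 38
f 41 39 40
f 43 45 42
f 46 43 42
f 42 45 44
f 44 46 42
f 43 49 45
f 47 43 46
f 47 49 43
f 45 49 44
f 48 46 44
f 44 49 48
f 48 47 46
f 49 47 48



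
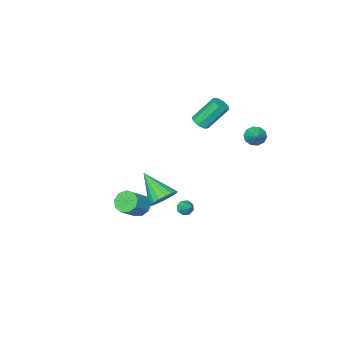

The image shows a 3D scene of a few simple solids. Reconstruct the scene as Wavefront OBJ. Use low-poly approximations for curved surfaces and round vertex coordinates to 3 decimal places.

v -2.459 0.868 2.302
v -1.975 1.176 2.44
v -2.878 1.92 3.937
v -3.361 1.612 3.798
v -2.25 1.401 2.162
v -3.153 2.146 3.659
v -2.647 1.314 1.966
v -3.55 2.059 3.462
v -2.934 0.966 1.966
v -3.837 1.711 3.463
v -2.942 0.56 2.163
v -3.845 1.304 3.66
v -2.667 0.334 2.441
v -3.57 1.079 3.938
v -2.27 0.421 2.638
v -3.173 1.166 4.134
v -1.983 0.769 2.637
v -2.886 1.514 4.134
v -4.214 3.476 1.62
v -3.746 3.017 1.7
v -3.566 4.244 2.24
v -3.663 3.224 1.358
v -3.791 3.526 1.116
v -4.08 3.809 1.067
v -4.42 3.965 1.229
v -4.682 3.934 1.541
v -4.764 3.728 1.883
v -4.636 3.426 2.125
v -4.347 3.142 2.174
v -4.007 2.986 2.012
v -1.236 -0.856 -4.502
v -0.895 -0.314 -3.788
v -1.304 -2.584 -3.158
v -1.317 -0.267 -3.749
v -1.724 -0.337 -3.86
v -2.034 -0.51 -4.097
v -2.186 -0.751 -4.415
v -2.15 -1.014 -4.75
v -1.933 -1.245 -5.036
v -1.578 -1.399 -5.217
v -1.155 -1.446 -5.256
v -0.748 -1.376 -5.145
v -0.438 -1.203 -4.908
v -0.286 -0.962 -4.59
v -0.322 -0.699 -4.255
v -0.539 -0.468 -3.969
v 1.926 0.499 -2.705
v 2.382 0.105 -3.168
v 3.49 0.248 -2.198
v 3.034 0.641 -1.735
v 2.413 0.612 -3.278
v 3.521 0.755 -2.307
v 2.216 1.066 -3.119
v 3.324 1.209 -2.149
v 1.883 1.255 -2.767
v 2.991 1.398 -1.797
v 1.57 1.09 -2.386
v 2.678 1.232 -1.415
v 1.424 0.648 -2.154
v 2.532 0.79 -1.184
v 1.513 0.136 -2.18
v 2.621 0.279 -1.21
v 1.795 -0.206 -2.452
v 2.903 -0.063 -1.481
v 2.138 -0.218 -2.842
v 3.246 -0.075 -1.872
v -0.399 1.805 -3.412
v -0.054 1.953 -3.772
v -0.081 2.675 -2.748
v -0.41 2.123 -3.823
v -0.76 2.107 -3.634
v -0.898 1.913 -3.315
v -0.744 1.657 -3.053
v -0.388 1.487 -3.001
v -0.038 1.503 -3.19
v 0.1 1.696 -3.509
f 2 1 5
f 2 5 3
f 3 5 6
f 3 6 4
f 5 1 7
f 5 7 6
f 6 7 8
f 6 8 4
f 7 1 9
f 7 9 8
f 8 9 10
f 8 10 4
f 9 1 11
f 9 11 10
f 10 11 12
f 10 12 4
f 11 1 13
f 11 13 12
f 12 13 14
f 12 14 4
f 13 1 15
f 13 15 14
f 14 15 16
f 14 16 4
f 15 1 17
f 15 17 16
f 16 17 18
f 16 18 4
f 17 1 2
f 17 2 18
f 18 2 3
f 18 3 4
f 20 19 22
f 20 22 21
f 22 19 23
f 22 23 21
f 23 19 24
f 23 24 21
f 24 19 25
f 24 25 21
f 25 19 26
f 25 26 21
f 26 19 27
f 26 27 21
f 27 19 28
f 27 28 21
f 28 19 29
f 28 29 21
f 29 19 30
f 29 30 21
f 30 19 20
f 30 20 21
f 32 31 34
f 32 34 33
f 34 31 35
f 34 35 33
f 35 31 36
f 35 36 33
f 36 31 37
f 36 37 33
f 37 31 38
f 37 38 33
f 38 31 39
f 38 39 33
f 39 31 40
f 39 40 33
f 40 31 41
f 40 41 33
f 41 31 42
f 41 42 33
f 42 31 43
f 42 43 33
f 43 31 44
f 43 44 33
f 44 31 45
f 44 45 33
f 45 31 46
f 45 46 33
f 46 31 32
f 46 32 33
f 48 47 51
f 48 51 49
f 49 51 52
f 49 52 50
f 51 47 53
f 51 53 52
f 52 53 54
f 52 54 50
f 53 47 55
f 53 55 54
f 54 55 56
f 54 56 50
f 55 47 57
f 55 57 56
f 56 57 58
f 56 58 50
f 57 47 59
f 57 59 58
f 58 59 60
f 58 60 50
f 59 47 61
f 59 61 60
f 60 61 62
f 60 62 50
f 61 47 63
f 61 63 62
f 62 63 64
f 62 64 50
f 63 47 65
f 63 65 64
f 64 65 66
f 64 66 50
f 65 47 48
f 65 48 66
f 66 48 49
f 66 49 50
f 68 67 70
f 68 70 69
f 70 67 71
f 70 71 69
f 71 67 72
f 71 72 69
f 72 67 73
f 72 73 69
f 73 67 74
f 73 74 69
f 74 67 75
f 74 75 69
f 75 67 76
f 75 76 69
f 76 67 68
f 76 68 69



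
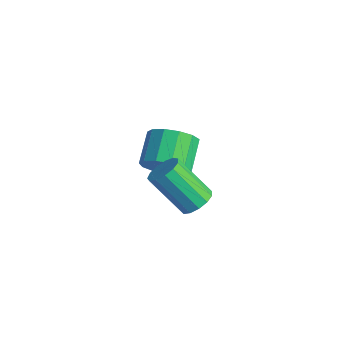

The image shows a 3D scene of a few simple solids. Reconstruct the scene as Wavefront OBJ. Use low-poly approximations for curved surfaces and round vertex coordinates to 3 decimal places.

v 3.699 -0.28 -2.234
v 4.155 -0.862 -2.239
v 3.098 -1.703 -0.67
v 2.641 -1.12 -0.666
v 4.322 -0.584 -1.977
v 3.265 -1.425 -0.408
v 4.291 -0.209 -1.797
v 3.234 -1.05 -0.228
v 4.072 0.143 -1.756
v 3.015 -0.697 -0.187
v 3.735 0.361 -1.866
v 2.677 -0.479 -0.298
v 3.386 0.376 -2.094
v 2.328 -0.465 -0.525
v 3.136 0.182 -2.366
v 2.078 -0.658 -0.798
v 3.065 -0.158 -2.596
v 2.008 -0.999 -1.028
v 3.195 -0.537 -2.712
v 2.138 -1.378 -1.143
v 3.485 -0.834 -2.675
v 2.428 -1.675 -1.107
v 3.843 -0.955 -2.499
v 2.786 -1.796 -0.931
v -0.369 0.846 -3.819
v 0.272 0.709 -2.961
v -0.669 1.677 -2.103
v -1.311 1.814 -2.961
v 0.491 1.19 -3.264
v -0.451 2.158 -2.405
v 0.436 1.562 -3.743
v -0.506 2.529 -2.884
v 0.126 1.706 -4.246
v -0.816 2.674 -3.387
v -0.342 1.577 -4.613
v -1.283 2.545 -3.755
v -0.818 1.217 -4.729
v -1.76 2.184 -3.871
v -1.152 0.738 -4.556
v -2.093 1.706 -3.697
v -1.237 0.294 -4.149
v -2.179 1.262 -3.29
v -1.047 0.025 -3.637
v -1.988 0.993 -2.778
v -0.641 0.017 -3.183
v -1.583 0.985 -2.325
v -0.15 0.272 -2.931
v -1.091 1.24 -2.073
f 2 1 5
f 2 5 3
f 3 5 6
f 3 6 4
f 5 1 7
f 5 7 6
f 6 7 8
f 6 8 4
f 7 1 9
f 7 9 8
f 8 9 10
f 8 10 4
f 9 1 11
f 9 11 10
f 10 11 12
f 10 12 4
f 11 1 13
f 11 13 12
f 12 13 14
f 12 14 4
f 13 1 15
f 13 15 14
f 14 15 16
f 14 16 4
f 15 1 17
f 15 17 16
f 16 17 18
f 16 18 4
f 17 1 19
f 17 19 18
f 18 19 20
f 18 20 4
f 19 1 21
f 19 21 20
f 20 21 22
f 20 22 4
f 21 1 23
f 21 23 22
f 22 23 24
f 22 24 4
f 23 1 2
f 23 2 24
f 24 2 3
f 24 3 4
f 26 25 29
f 26 29 27
f 27 29 30
f 27 30 28
f 29 25 31
f 29 31 30
f 30 31 32
f 30 32 28
f 31 25 33
f 31 33 32
f 32 33 34
f 32 34 28
f 33 25 35
f 33 35 34
f 34 35 36
f 34 36 28
f 35 25 37
f 35 37 36
f 36 37 38
f 36 38 28
f 37 25 39
f 37 39 38
f 38 39 40
f 38 40 28
f 39 25 41
f 39 41 40
f 40 41 42
f 40 42 28
f 41 25 43
f 41 43 42
f 42 43 44
f 42 44 28
f 43 25 45
f 43 45 44
f 44 45 46
f 44 46 28
f 45 25 47
f 45 47 46
f 46 47 48
f 46 48 28
f 47 25 26
f 47 26 48
f 48 26 27
f 48 27 28



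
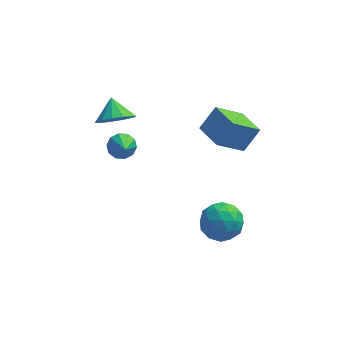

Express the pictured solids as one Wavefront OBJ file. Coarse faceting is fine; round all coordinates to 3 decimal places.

v 3.349 -2.051 0.301
v 4.349 -2.55 -0.103
v 2.311 -3.37 -0.637
v 3.311 -3.869 -1.041
v 3.036 -3.939 0.112
v 3.678 -3.124 0.693
v 2.982 -2.796 -1.433
v 3.624 -1.981 -0.852
v 4.122 -3.011 -1.174
v 4.155 -3.717 -0.219
v 2.505 -2.203 -0.521
v 2.538 -2.909 0.434
v 3.94 -2.185 0.182
v 2.72 -3.735 -0.922
v 2.559 -3.776 -0.244
v 3.146 -4.069 -0.481
v 3.545 -2.522 0.649
v 4.133 -2.816 0.412
v 3.362 -3.632 0.538
v 2.527 -3.104 -1.152
v 3.115 -3.398 -1.389
v 3.514 -1.851 -0.259
v 4.101 -2.144 -0.496
v 3.298 -2.288 -1.278
v 4.394 -2.749 -0.686
v 3.784 -3.524 -1.237
v 3.591 -2.893 -1.467
v 3.968 -2.414 -1.126
v 4.414 -3.164 -0.124
v 3.804 -3.939 -0.676
v 3.643 -3.98 0.002
v 4.02 -3.501 0.343
v 4.281 -3.435 -0.754
v 2.856 -1.981 -0.064
v 2.246 -2.756 -0.616
v 2.64 -2.419 -1.083
v 3.017 -1.94 -0.742
v 2.876 -2.396 0.497
v 2.266 -3.171 -0.054
v 2.692 -3.506 0.386
v 3.069 -3.027 0.727
v 2.379 -2.485 0.014
v -1.984 2.962 -0.571
v -1.378 2.692 -1.019
v -1.696 1.518 0.691
v -1.195 3.015 -0.692
v -1.313 3.317 -0.319
v -1.688 3.484 -0.043
v -2.176 3.451 0.032
v -2.59 3.232 -0.124
v -2.773 2.909 -0.451
v -2.655 2.607 -0.824
v -2.281 2.44 -1.1
v -1.793 2.473 -1.175
v 2.99 1.357 1.486
v 3.801 1.982 2.702
v 2.071 2.805 1.355
v 2.882 3.43 2.571
v 4.398 2.13 0.149
v 5.209 2.755 1.365
v 3.479 3.578 0.018
v 4.29 4.203 1.234
v -2.222 2.377 2.413
v -1.787 1.82 3.243
v -2.498 3.403 3.247
v -1.358 2.114 3.024
v -1.161 2.478 2.641
v -1.247 2.816 2.197
v -1.595 3.036 1.811
v -2.111 3.08 1.587
v -2.656 2.935 1.583
v -3.085 2.641 1.802
v -3.283 2.277 2.185
v -3.196 1.939 2.629
v -2.848 1.719 3.015
v -2.333 1.675 3.239
f 1 38 17
f 38 12 41
f 17 41 6
f 38 41 17
f 1 17 13
f 17 6 18
f 13 18 2
f 17 18 13
f 1 13 22
f 13 2 23
f 22 23 8
f 13 23 22
f 1 22 34
f 22 8 37
f 34 37 11
f 22 37 34
f 1 34 38
f 34 11 42
f 38 42 12
f 34 42 38
f 2 18 29
f 18 6 32
f 29 32 10
f 18 32 29
f 6 41 19
f 41 12 40
f 19 40 5
f 41 40 19
f 12 42 39
f 42 11 35
f 39 35 3
f 42 35 39
f 11 37 36
f 37 8 24
f 36 24 7
f 37 24 36
f 8 23 28
f 23 2 25
f 28 25 9
f 23 25 28
f 4 30 16
f 30 10 31
f 16 31 5
f 30 31 16
f 4 16 14
f 16 5 15
f 14 15 3
f 16 15 14
f 4 14 21
f 14 3 20
f 21 20 7
f 14 20 21
f 4 21 26
f 21 7 27
f 26 27 9
f 21 27 26
f 4 26 30
f 26 9 33
f 30 33 10
f 26 33 30
f 5 31 19
f 31 10 32
f 19 32 6
f 31 32 19
f 3 15 39
f 15 5 40
f 39 40 12
f 15 40 39
f 7 20 36
f 20 3 35
f 36 35 11
f 20 35 36
f 9 27 28
f 27 7 24
f 28 24 8
f 27 24 28
f 10 33 29
f 33 9 25
f 29 25 2
f 33 25 29
f 44 43 46
f 44 46 45
f 46 43 47
f 46 47 45
f 47 43 48
f 47 48 45
f 48 43 49
f 48 49 45
f 49 43 50
f 49 50 45
f 50 43 51
f 50 51 45
f 51 43 52
f 51 52 45
f 52 43 53
f 52 53 45
f 53 43 54
f 53 54 45
f 54 43 44
f 54 44 45
f 56 58 55
f 59 56 55
f 55 58 57
f 57 59 55
f 56 62 58
f 60 56 59
f 60 62 56
f 58 62 57
f 61 59 57
f 57 62 61
f 61 60 59
f 62 60 61
f 64 63 66
f 64 66 65
f 66 63 67
f 66 67 65
f 67 63 68
f 67 68 65
f 68 63 69
f 68 69 65
f 69 63 70
f 69 70 65
f 70 63 71
f 70 71 65
f 71 63 72
f 71 72 65
f 72 63 73
f 72 73 65
f 73 63 74
f 73 74 65
f 74 63 75
f 74 75 65
f 75 63 76
f 75 76 65
f 76 63 64
f 76 64 65



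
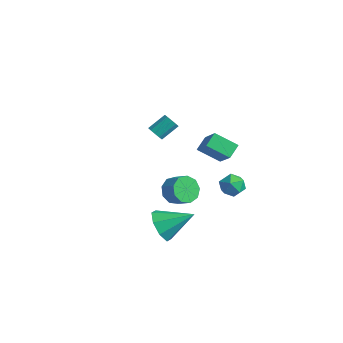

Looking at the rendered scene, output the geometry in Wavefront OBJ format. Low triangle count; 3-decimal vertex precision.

v -3.063 0.073 0.499
v -2.528 -0.077 0.569
v -2.342 0.936 1.312
v -2.877 1.087 1.241
v -2.546 0.13 0.292
v -2.359 1.143 1.035
v -2.76 0.315 0.094
v -2.574 1.328 0.837
v -3.091 0.408 0.05
v -2.905 1.421 0.793
v -3.411 0.373 0.177
v -3.225 1.386 0.92
v -3.598 0.224 0.428
v -3.412 1.237 1.171
v -3.581 0.017 0.705
v -3.394 1.03 1.448
v -3.366 -0.168 0.903
v -3.18 0.845 1.646
v -3.035 -0.261 0.947
v -2.849 0.752 1.69
v -2.715 -0.226 0.82
v -2.529 0.787 1.563
v 2.888 0.075 0.238
v 3.314 0.36 -0.389
v 3.966 -0.5 0.709
v 4.392 -0.215 0.082
v 4.113 0.294 0.646
v 3.447 0.649 0.355
v 3.833 -0.789 -0.035
v 3.167 -0.434 -0.326
v 3.898 -0.175 -0.558
v 4.071 0.495 -0.137
v 3.209 -0.635 0.457
v 3.382 0.035 0.878
v 2.943 -1.937 3.447
v 2.713 -1.183 3.941
v 3.903 -1.161 2.707
v 3.674 -0.407 3.201
v 4.166 -2.333 4.619
v 3.937 -1.579 5.113
v 5.127 -1.557 3.879
v 4.897 -0.803 4.373
v 2.291 -3.776 -2.134
v 3.158 -4.093 -2.694
v 3.389 -2.444 -1.186
v 2.744 -3.484 -3.07
v 2.065 -3.047 -2.897
v 1.517 -3.036 -2.278
v 1.423 -3.46 -1.574
v 1.837 -4.068 -1.198
v 2.517 -4.506 -1.371
v 3.064 -4.516 -1.99
v -1.094 -0.142 -3.038
v -0.594 -0.277 -3.799
v 0.313 -0.173 -3.223
v -0.186 -0.038 -2.462
v -0.712 0.337 -3.725
v 0.195 0.441 -3.148
v -1.008 0.727 -3.329
v -0.101 0.83 -2.753
v -1.344 0.71 -2.797
v -0.437 0.814 -2.221
v -1.563 0.295 -2.378
v -0.656 0.398 -1.802
v -1.562 -0.325 -2.268
v -0.655 -0.221 -1.691
v -1.342 -0.859 -2.518
v -0.435 -0.755 -1.942
v -1.006 -1.057 -3.012
v -0.099 -0.954 -2.435
v -0.711 -0.827 -3.518
v 0.197 -0.724 -2.941
f 2 1 5
f 2 5 3
f 3 5 6
f 3 6 4
f 5 1 7
f 5 7 6
f 6 7 8
f 6 8 4
f 7 1 9
f 7 9 8
f 8 9 10
f 8 10 4
f 9 1 11
f 9 11 10
f 10 11 12
f 10 12 4
f 11 1 13
f 11 13 12
f 12 13 14
f 12 14 4
f 13 1 15
f 13 15 14
f 14 15 16
f 14 16 4
f 15 1 17
f 15 17 16
f 16 17 18
f 16 18 4
f 17 1 19
f 17 19 18
f 18 19 20
f 18 20 4
f 19 1 21
f 19 21 20
f 20 21 22
f 20 22 4
f 21 1 2
f 21 2 22
f 22 2 3
f 22 3 4
f 23 34 28
f 23 28 24
f 23 24 30
f 23 30 33
f 23 33 34
f 24 28 32
f 28 34 27
f 34 33 25
f 33 30 29
f 30 24 31
f 26 32 27
f 26 27 25
f 26 25 29
f 26 29 31
f 26 31 32
f 27 32 28
f 25 27 34
f 29 25 33
f 31 29 30
f 32 31 24
f 36 38 35
f 39 36 35
f 35 38 37
f 37 39 35
f 36 42 38
f 40 36 39
f 40 42 36
f 38 42 37
f 41 39 37
f 37 42 41
f 41 40 39
f 42 40 41
f 44 43 46
f 44 46 45
f 46 43 47
f 46 47 45
f 47 43 48
f 47 48 45
f 48 43 49
f 48 49 45
f 49 43 50
f 49 50 45
f 50 43 51
f 50 51 45
f 51 43 52
f 51 52 45
f 52 43 44
f 52 44 45
f 54 53 57
f 54 57 55
f 55 57 58
f 55 58 56
f 57 53 59
f 57 59 58
f 58 59 60
f 58 60 56
f 59 53 61
f 59 61 60
f 60 61 62
f 60 62 56
f 61 53 63
f 61 63 62
f 62 63 64
f 62 64 56
f 63 53 65
f 63 65 64
f 64 65 66
f 64 66 56
f 65 53 67
f 65 67 66
f 66 67 68
f 66 68 56
f 67 53 69
f 67 69 68
f 68 69 70
f 68 70 56
f 69 53 71
f 69 71 70
f 70 71 72
f 70 72 56
f 71 53 54
f 71 54 72
f 72 54 55
f 72 55 56



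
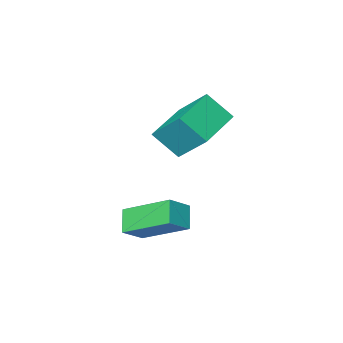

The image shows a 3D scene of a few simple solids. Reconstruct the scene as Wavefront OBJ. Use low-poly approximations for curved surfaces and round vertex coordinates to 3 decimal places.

v -0.743 -1.133 -0.061
v -1.091 0.106 1.14
v -1.365 -0.386 -1.012
v -1.713 0.853 0.188
v 0.913 -0.273 -0.468
v 0.565 0.966 0.732
v 0.291 0.474 -1.42
v -0.057 1.713 -0.219
v 3.534 2.198 -2.208
v 2.677 3.757 -1.251
v 2.711 2.101 -2.786
v 1.854 3.66 -1.829
v 3.926 2.82 -2.871
v 3.069 4.379 -1.914
v 3.103 2.723 -3.449
v 2.246 4.282 -2.492
f 2 4 1
f 5 2 1
f 1 4 3
f 3 5 1
f 2 8 4
f 6 2 5
f 6 8 2
f 4 8 3
f 7 5 3
f 3 8 7
f 7 6 5
f 8 6 7
f 10 12 9
f 13 10 9
f 9 12 11
f 11 13 9
f 10 16 12
f 14 10 13
f 14 16 10
f 12 16 11
f 15 13 11
f 11 16 15
f 15 14 13
f 16 14 15



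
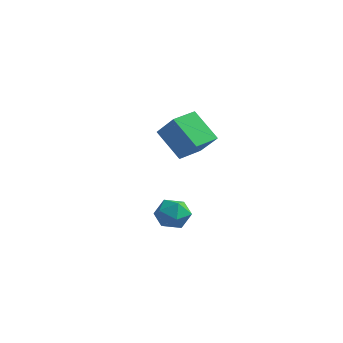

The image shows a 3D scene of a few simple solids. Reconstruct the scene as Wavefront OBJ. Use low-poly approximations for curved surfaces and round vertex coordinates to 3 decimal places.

v 0.175 -3.002 -1.998
v 0.837 -3.363 -2.347
v -0.617 -3.957 -2.513
v 0.045 -4.318 -2.862
v -0.046 -4.327 -2.036
v 0.443 -3.736 -1.718
v -0.223 -3.584 -3.142
v 0.266 -2.993 -2.824
v 0.591 -3.722 -3.054
v 0.7 -4.182 -2.37
v -0.48 -3.138 -2.49
v -0.371 -3.598 -1.806
v -4.513 1.311 -0.783
v -3.464 1.109 0.313
v -4.346 2.618 -0.701
v -3.297 2.416 0.394
v -3.223 1.224 -2.034
v -2.174 1.022 -0.939
v -3.056 2.531 -1.953
v -2.007 2.329 -0.857
f 1 12 6
f 1 6 2
f 1 2 8
f 1 8 11
f 1 11 12
f 2 6 10
f 6 12 5
f 12 11 3
f 11 8 7
f 8 2 9
f 4 10 5
f 4 5 3
f 4 3 7
f 4 7 9
f 4 9 10
f 5 10 6
f 3 5 12
f 7 3 11
f 9 7 8
f 10 9 2
f 14 16 13
f 17 14 13
f 13 16 15
f 15 17 13
f 14 20 16
f 18 14 17
f 18 20 14
f 16 20 15
f 19 17 15
f 15 20 19
f 19 18 17
f 20 18 19



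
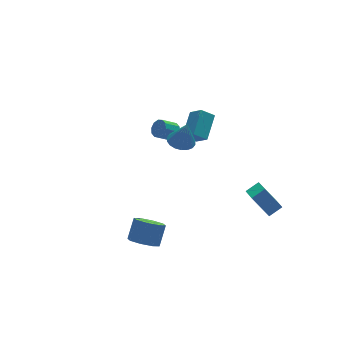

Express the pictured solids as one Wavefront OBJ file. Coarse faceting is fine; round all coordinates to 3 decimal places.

v -3.753 -3.147 -1.733
v -3.306 -2.623 -2.343
v -2.601 -2.029 -1.317
v -3.047 -2.553 -0.707
v -3.898 -2.321 -2.111
v -3.193 -1.727 -1.085
v -4.405 -2.503 -1.658
v -3.7 -1.909 -0.631
v -4.53 -3.062 -1.248
v -3.825 -2.468 -0.222
v -4.199 -3.671 -1.123
v -3.494 -3.077 -0.097
v -3.607 -3.973 -1.355
v -2.902 -3.379 -0.329
v -3.1 -3.791 -1.809
v -2.395 -3.197 -0.782
v -2.975 -3.232 -2.218
v -2.27 -2.638 -1.192
v 0.762 0.925 1.899
v 1.573 1.101 1.769
v 1.058 0.735 3.481
v 1.425 1.437 1.837
v 1.146 1.672 1.917
v 0.791 1.759 1.994
v 0.43 1.681 2.052
v 0.135 1.453 2.08
v -0.036 1.121 2.072
v -0.049 0.75 2.03
v 0.099 0.413 1.962
v 0.378 0.178 1.881
v 0.734 0.091 1.804
v 1.095 0.169 1.746
v 1.39 0.397 1.718
v 1.561 0.729 1.726
v 1.06 2.526 1.28
v 1.421 2.709 1.749
v 0.542 2.757 2.409
v 0.18 2.574 1.94
v 1.3 3.022 1.565
v 0.421 3.07 2.224
v 1.087 3.145 1.271
v 0.207 3.193 1.931
v 0.863 3.032 0.981
v -0.016 3.08 1.641
v 0.714 2.726 0.806
v -0.165 2.774 1.465
v 0.698 2.343 0.811
v -0.181 2.391 1.471
v 0.819 2.03 0.996
v -0.06 2.078 1.655
v 1.033 1.907 1.289
v 0.153 1.955 1.949
v 1.256 2.02 1.579
v 0.377 2.068 2.239
v 1.405 2.326 1.755
v 0.526 2.374 2.414
v 3.001 -2.62 -0.746
v 2.674 -3.846 -0.131
v 3.83 -2.619 -0.304
v 3.503 -3.845 0.312
v 3.677 -3.435 -2.012
v 3.35 -4.661 -1.396
v 4.506 -3.434 -1.569
v 4.179 -4.66 -0.954
v 3.061 3.348 -1.286
v 3.333 2.49 -0.478
v 2.312 3.661 -0.701
v 2.585 2.802 0.107
v 4.195 4.498 -0.447
v 4.468 3.639 0.361
v 3.447 4.81 0.138
v 3.719 3.952 0.946
f 2 1 5
f 2 5 3
f 3 5 6
f 3 6 4
f 5 1 7
f 5 7 6
f 6 7 8
f 6 8 4
f 7 1 9
f 7 9 8
f 8 9 10
f 8 10 4
f 9 1 11
f 9 11 10
f 10 11 12
f 10 12 4
f 11 1 13
f 11 13 12
f 12 13 14
f 12 14 4
f 13 1 15
f 13 15 14
f 14 15 16
f 14 16 4
f 15 1 17
f 15 17 16
f 16 17 18
f 16 18 4
f 17 1 2
f 17 2 18
f 18 2 3
f 18 3 4
f 20 19 22
f 20 22 21
f 22 19 23
f 22 23 21
f 23 19 24
f 23 24 21
f 24 19 25
f 24 25 21
f 25 19 26
f 25 26 21
f 26 19 27
f 26 27 21
f 27 19 28
f 27 28 21
f 28 19 29
f 28 29 21
f 29 19 30
f 29 30 21
f 30 19 31
f 30 31 21
f 31 19 32
f 31 32 21
f 32 19 33
f 32 33 21
f 33 19 34
f 33 34 21
f 34 19 20
f 34 20 21
f 36 35 39
f 36 39 37
f 37 39 40
f 37 40 38
f 39 35 41
f 39 41 40
f 40 41 42
f 40 42 38
f 41 35 43
f 41 43 42
f 42 43 44
f 42 44 38
f 43 35 45
f 43 45 44
f 44 45 46
f 44 46 38
f 45 35 47
f 45 47 46
f 46 47 48
f 46 48 38
f 47 35 49
f 47 49 48
f 48 49 50
f 48 50 38
f 49 35 51
f 49 51 50
f 50 51 52
f 50 52 38
f 51 35 53
f 51 53 52
f 52 53 54
f 52 54 38
f 53 35 55
f 53 55 54
f 54 55 56
f 54 56 38
f 55 35 36
f 55 36 56
f 56 36 37
f 56 37 38
f 58 60 57
f 61 58 57
f 57 60 59
f 59 61 57
f 58 64 60
f 62 58 61
f 62 64 58
f 60 64 59
f 63 61 59
f 59 64 63
f 63 62 61
f 64 62 63
f 66 68 65
f 69 66 65
f 65 68 67
f 67 69 65
f 66 72 68
f 70 66 69
f 70 72 66
f 68 72 67
f 71 69 67
f 67 72 71
f 71 70 69
f 72 70 71



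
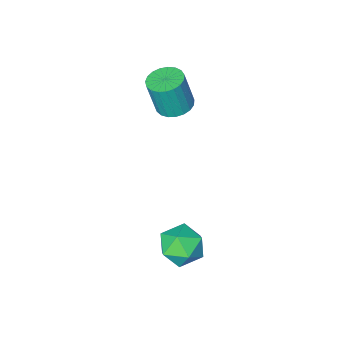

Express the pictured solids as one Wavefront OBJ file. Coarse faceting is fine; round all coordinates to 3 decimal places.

v -3.638 -2.841 2.82
v -2.98 -2.665 2.707
v -2.685 -2.844 4.146
v -3.342 -3.019 4.26
v -3.101 -2.411 2.763
v -2.805 -2.59 4.203
v -3.315 -2.231 2.83
v -3.019 -2.41 4.269
v -3.584 -2.157 2.894
v -3.288 -2.335 4.333
v -3.863 -2.201 2.946
v -3.567 -2.379 4.385
v -4.103 -2.355 2.976
v -3.807 -2.534 4.415
v -4.262 -2.594 2.979
v -3.966 -2.772 4.419
v -4.314 -2.875 2.955
v -4.018 -3.053 4.394
v -4.248 -3.15 2.908
v -3.953 -3.329 4.347
v -4.078 -3.372 2.845
v -3.782 -3.551 4.284
v -3.831 -3.502 2.778
v -3.535 -3.681 4.217
v -3.55 -3.517 2.718
v -3.255 -3.696 4.158
v -3.285 -3.416 2.677
v -2.99 -3.595 4.116
v -3.081 -3.215 2.66
v -2.785 -3.394 4.099
v -2.973 -2.949 2.67
v -2.678 -3.128 4.109
v -1.283 1.965 -0.144
v -0.672 1.336 -0.25
v -2.308 1.024 -0.47
v -1.697 0.395 -0.576
v -1.867 0.715 0.23
v -1.233 1.297 0.431
v -1.747 1.063 -1.151
v -1.113 1.645 -0.95
v -0.959 0.779 -0.872
v -1.033 0.563 -0.019
v -1.947 1.797 -0.701
v -2.021 1.581 0.152
f 2 1 5
f 2 5 3
f 3 5 6
f 3 6 4
f 5 1 7
f 5 7 6
f 6 7 8
f 6 8 4
f 7 1 9
f 7 9 8
f 8 9 10
f 8 10 4
f 9 1 11
f 9 11 10
f 10 11 12
f 10 12 4
f 11 1 13
f 11 13 12
f 12 13 14
f 12 14 4
f 13 1 15
f 13 15 14
f 14 15 16
f 14 16 4
f 15 1 17
f 15 17 16
f 16 17 18
f 16 18 4
f 17 1 19
f 17 19 18
f 18 19 20
f 18 20 4
f 19 1 21
f 19 21 20
f 20 21 22
f 20 22 4
f 21 1 23
f 21 23 22
f 22 23 24
f 22 24 4
f 23 1 25
f 23 25 24
f 24 25 26
f 24 26 4
f 25 1 27
f 25 27 26
f 26 27 28
f 26 28 4
f 27 1 29
f 27 29 28
f 28 29 30
f 28 30 4
f 29 1 31
f 29 31 30
f 30 31 32
f 30 32 4
f 31 1 2
f 31 2 32
f 32 2 3
f 32 3 4
f 33 44 38
f 33 38 34
f 33 34 40
f 33 40 43
f 33 43 44
f 34 38 42
f 38 44 37
f 44 43 35
f 43 40 39
f 40 34 41
f 36 42 37
f 36 37 35
f 36 35 39
f 36 39 41
f 36 41 42
f 37 42 38
f 35 37 44
f 39 35 43
f 41 39 40
f 42 41 34



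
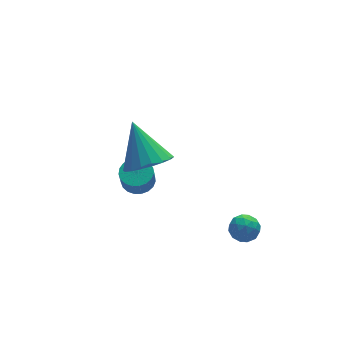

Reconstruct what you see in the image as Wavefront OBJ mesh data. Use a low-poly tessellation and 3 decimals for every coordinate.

v -1.978 -0.606 2.239
v -0.96 -0.811 2.534
v -2.162 0.786 3.841
v -0.91 -0.447 2.224
v -1.071 -0.115 1.917
v -1.413 0.12 1.673
v -1.866 0.212 1.542
v -2.341 0.141 1.549
v -2.745 -0.077 1.692
v -2.996 -0.4 1.944
v -3.046 -0.764 2.254
v -2.885 -1.097 2.561
v -2.543 -1.332 2.805
v -2.09 -1.423 2.936
v -1.615 -1.353 2.929
v -1.211 -1.134 2.786
v 0.973 -2.045 -2.139
v 1.456 -1.518 -2.16
v 1.824 -2.822 -2.04
v 2.307 -2.295 -2.061
v 1.878 -2.364 -1.493
v 1.351 -1.884 -1.555
v 1.929 -2.456 -2.645
v 1.402 -1.976 -2.707
v 2.046 -1.772 -2.473
v 2.015 -1.715 -1.761
v 1.265 -2.625 -2.439
v 1.234 -2.568 -1.727
v 1.139 -1.714 -2.158
v 2.141 -2.626 -2.042
v 1.888 -2.667 -1.708
v 2.172 -2.357 -1.72
v 1.078 -1.929 -1.803
v 1.362 -1.619 -1.815
v 1.61 -2.116 -1.423
v 1.918 -2.721 -2.385
v 2.202 -2.411 -2.397
v 1.108 -1.983 -2.48
v 1.392 -1.673 -2.492
v 1.67 -2.224 -2.777
v 1.77 -1.553 -2.354
v 2.271 -2.009 -2.296
v 2.048 -2.104 -2.64
v 1.739 -1.822 -2.676
v 1.752 -1.52 -1.936
v 2.253 -1.976 -1.877
v 2 -2.017 -1.544
v 1.691 -1.735 -1.58
v 2.099 -1.669 -2.12
v 1.027 -2.364 -2.323
v 1.528 -2.82 -2.264
v 1.589 -2.605 -2.62
v 1.28 -2.323 -2.656
v 1.009 -2.331 -1.904
v 1.51 -2.787 -1.846
v 1.541 -2.518 -1.524
v 1.232 -2.236 -1.56
v 1.181 -2.671 -2.08
v -1.132 3.096 -2.861
v -0.463 2.736 -2.841
v -0.659 2.425 -1.879
v -1.328 2.784 -1.899
v -0.387 3.023 -2.733
v -0.582 2.712 -1.771
v -0.439 3.322 -2.647
v -0.635 3.011 -1.685
v -0.612 3.583 -2.598
v -0.807 3.271 -1.636
v -0.874 3.759 -2.594
v -1.07 3.448 -1.632
v -1.181 3.82 -2.637
v -1.377 3.509 -1.675
v -1.48 3.756 -2.718
v -1.675 3.445 -1.756
v -1.718 3.578 -2.824
v -1.914 3.267 -1.862
v -1.855 3.317 -2.937
v -2.051 3.005 -1.974
v -1.868 3.017 -3.036
v -2.063 2.706 -2.074
v -1.753 2.731 -3.105
v -1.948 2.419 -2.143
v -1.53 2.508 -3.132
v -1.726 2.196 -2.17
v -1.239 2.386 -3.112
v -1.435 2.075 -2.15
v -0.93 2.388 -3.049
v -1.125 2.076 -2.087
v -0.655 2.511 -2.953
v -0.851 2.2 -1.991
f 2 1 4
f 2 4 3
f 4 1 5
f 4 5 3
f 5 1 6
f 5 6 3
f 6 1 7
f 6 7 3
f 7 1 8
f 7 8 3
f 8 1 9
f 8 9 3
f 9 1 10
f 9 10 3
f 10 1 11
f 10 11 3
f 11 1 12
f 11 12 3
f 12 1 13
f 12 13 3
f 13 1 14
f 13 14 3
f 14 1 15
f 14 15 3
f 15 1 16
f 15 16 3
f 16 1 2
f 16 2 3
f 17 54 33
f 54 28 57
f 33 57 22
f 54 57 33
f 17 33 29
f 33 22 34
f 29 34 18
f 33 34 29
f 17 29 38
f 29 18 39
f 38 39 24
f 29 39 38
f 17 38 50
f 38 24 53
f 50 53 27
f 38 53 50
f 17 50 54
f 50 27 58
f 54 58 28
f 50 58 54
f 18 34 45
f 34 22 48
f 45 48 26
f 34 48 45
f 22 57 35
f 57 28 56
f 35 56 21
f 57 56 35
f 28 58 55
f 58 27 51
f 55 51 19
f 58 51 55
f 27 53 52
f 53 24 40
f 52 40 23
f 53 40 52
f 24 39 44
f 39 18 41
f 44 41 25
f 39 41 44
f 20 46 32
f 46 26 47
f 32 47 21
f 46 47 32
f 20 32 30
f 32 21 31
f 30 31 19
f 32 31 30
f 20 30 37
f 30 19 36
f 37 36 23
f 30 36 37
f 20 37 42
f 37 23 43
f 42 43 25
f 37 43 42
f 20 42 46
f 42 25 49
f 46 49 26
f 42 49 46
f 21 47 35
f 47 26 48
f 35 48 22
f 47 48 35
f 19 31 55
f 31 21 56
f 55 56 28
f 31 56 55
f 23 36 52
f 36 19 51
f 52 51 27
f 36 51 52
f 25 43 44
f 43 23 40
f 44 40 24
f 43 40 44
f 26 49 45
f 49 25 41
f 45 41 18
f 49 41 45
f 60 59 63
f 60 63 61
f 61 63 64
f 61 64 62
f 63 59 65
f 63 65 64
f 64 65 66
f 64 66 62
f 65 59 67
f 65 67 66
f 66 67 68
f 66 68 62
f 67 59 69
f 67 69 68
f 68 69 70
f 68 70 62
f 69 59 71
f 69 71 70
f 70 71 72
f 70 72 62
f 71 59 73
f 71 73 72
f 72 73 74
f 72 74 62
f 73 59 75
f 73 75 74
f 74 75 76
f 74 76 62
f 75 59 77
f 75 77 76
f 76 77 78
f 76 78 62
f 77 59 79
f 77 79 78
f 78 79 80
f 78 80 62
f 79 59 81
f 79 81 80
f 80 81 82
f 80 82 62
f 81 59 83
f 81 83 82
f 82 83 84
f 82 84 62
f 83 59 85
f 83 85 84
f 84 85 86
f 84 86 62
f 85 59 87
f 85 87 86
f 86 87 88
f 86 88 62
f 87 59 89
f 87 89 88
f 88 89 90
f 88 90 62
f 89 59 60
f 89 60 90
f 90 60 61
f 90 61 62

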